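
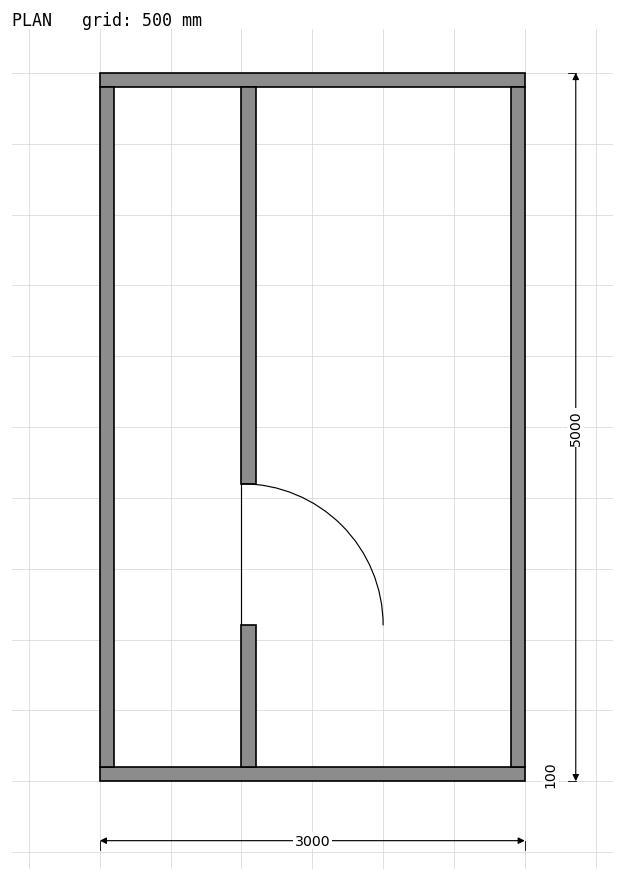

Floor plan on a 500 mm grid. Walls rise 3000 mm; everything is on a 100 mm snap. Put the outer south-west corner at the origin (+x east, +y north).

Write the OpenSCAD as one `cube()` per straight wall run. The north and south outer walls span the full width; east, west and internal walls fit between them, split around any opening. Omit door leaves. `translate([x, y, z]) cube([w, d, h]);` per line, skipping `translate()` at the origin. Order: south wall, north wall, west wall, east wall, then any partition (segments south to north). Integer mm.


cube([3000, 100, 3000]);
translate([0, 4900, 0]) cube([3000, 100, 3000]);
translate([0, 100, 0]) cube([100, 4800, 3000]);
translate([2900, 100, 0]) cube([100, 4800, 3000]);
translate([1000, 100, 0]) cube([100, 1000, 3000]);
translate([1000, 2100, 0]) cube([100, 2800, 3000]);


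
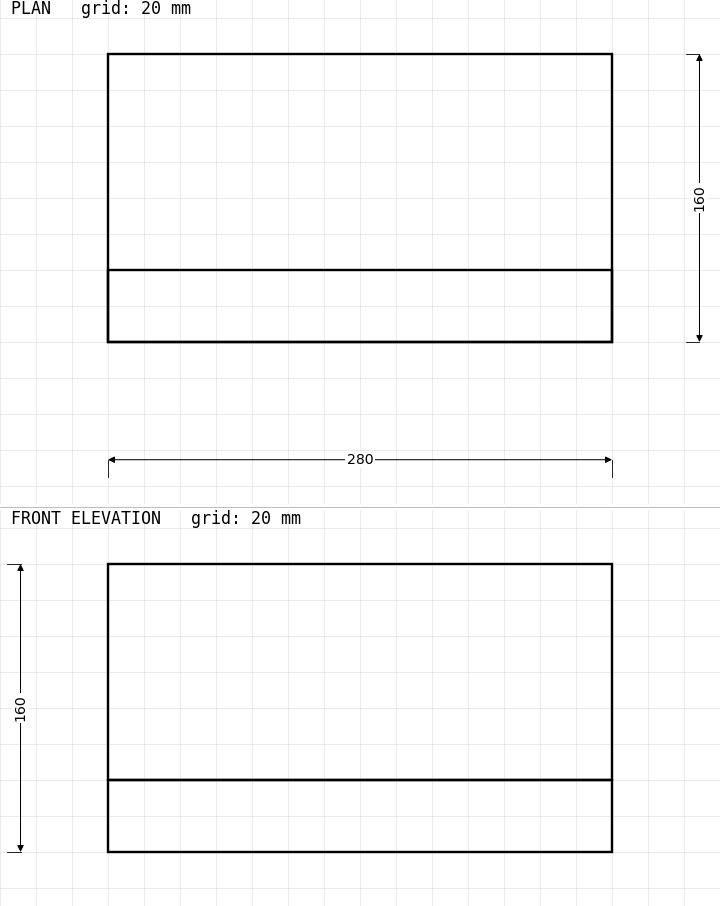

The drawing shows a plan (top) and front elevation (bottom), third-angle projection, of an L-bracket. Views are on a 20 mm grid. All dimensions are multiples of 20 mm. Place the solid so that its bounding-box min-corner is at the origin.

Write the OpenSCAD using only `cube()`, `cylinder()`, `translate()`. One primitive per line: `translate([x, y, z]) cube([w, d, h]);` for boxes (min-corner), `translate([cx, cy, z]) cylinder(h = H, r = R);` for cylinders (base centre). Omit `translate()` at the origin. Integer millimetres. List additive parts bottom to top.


cube([280, 160, 40]);
translate([0, 0, 40]) cube([280, 40, 120]);


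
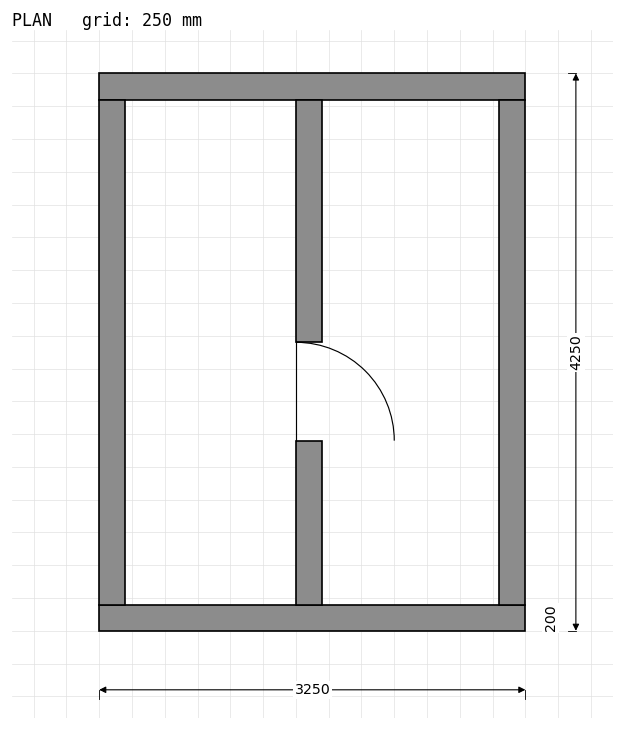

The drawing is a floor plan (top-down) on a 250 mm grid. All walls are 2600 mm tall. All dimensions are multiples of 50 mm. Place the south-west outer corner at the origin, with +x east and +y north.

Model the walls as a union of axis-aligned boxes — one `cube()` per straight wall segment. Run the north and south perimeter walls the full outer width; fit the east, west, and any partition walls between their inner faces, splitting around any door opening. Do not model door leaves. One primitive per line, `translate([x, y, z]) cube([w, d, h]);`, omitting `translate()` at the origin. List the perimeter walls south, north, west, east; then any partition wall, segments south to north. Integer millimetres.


cube([3250, 200, 2600]);
translate([0, 4050, 0]) cube([3250, 200, 2600]);
translate([0, 200, 0]) cube([200, 3850, 2600]);
translate([3050, 200, 0]) cube([200, 3850, 2600]);
translate([1500, 200, 0]) cube([200, 1250, 2600]);
translate([1500, 2200, 0]) cube([200, 1850, 2600]);


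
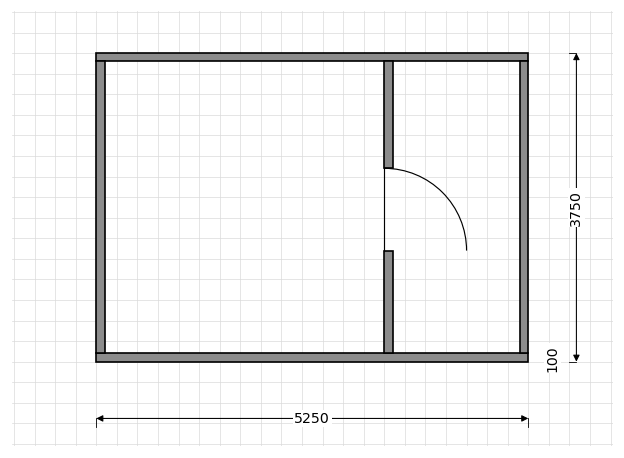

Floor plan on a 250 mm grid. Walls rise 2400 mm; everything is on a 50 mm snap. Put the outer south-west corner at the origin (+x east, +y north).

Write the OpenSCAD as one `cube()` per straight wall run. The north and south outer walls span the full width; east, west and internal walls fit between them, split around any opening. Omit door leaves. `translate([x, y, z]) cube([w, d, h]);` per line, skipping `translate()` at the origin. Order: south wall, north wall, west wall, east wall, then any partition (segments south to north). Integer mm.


cube([5250, 100, 2400]);
translate([0, 3650, 0]) cube([5250, 100, 2400]);
translate([0, 100, 0]) cube([100, 3550, 2400]);
translate([5150, 100, 0]) cube([100, 3550, 2400]);
translate([3500, 100, 0]) cube([100, 1250, 2400]);
translate([3500, 2350, 0]) cube([100, 1300, 2400]);


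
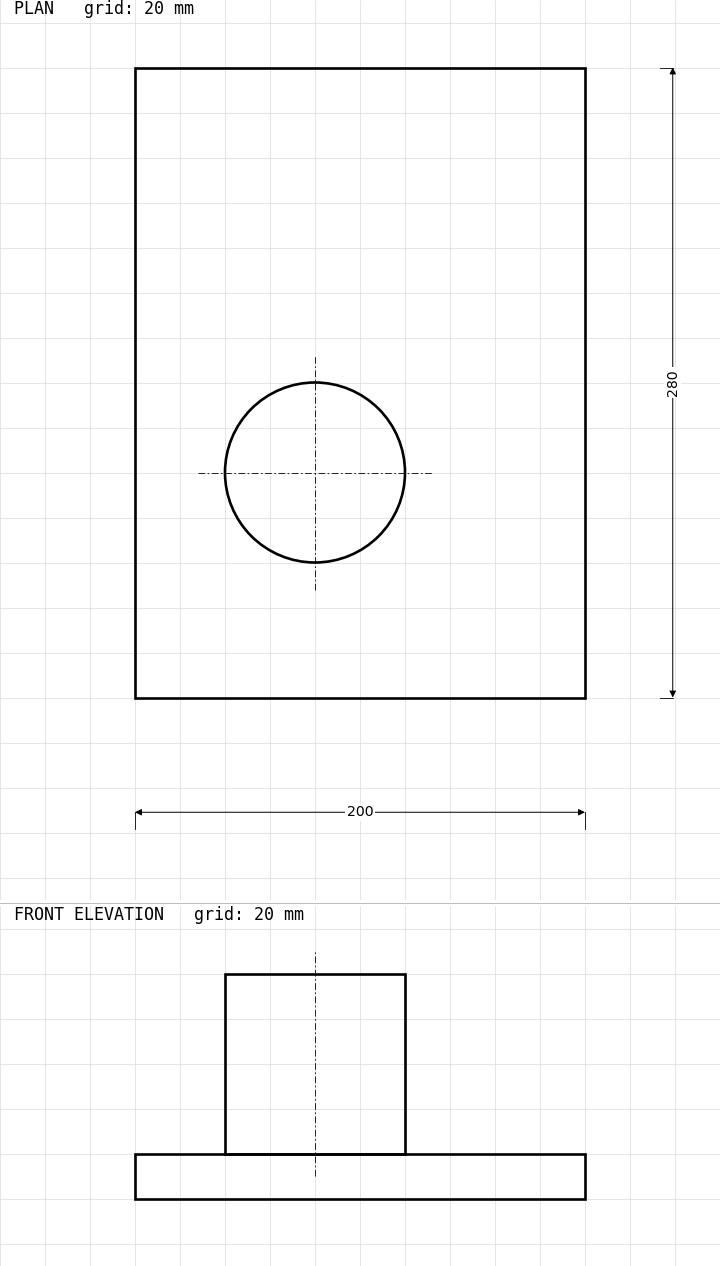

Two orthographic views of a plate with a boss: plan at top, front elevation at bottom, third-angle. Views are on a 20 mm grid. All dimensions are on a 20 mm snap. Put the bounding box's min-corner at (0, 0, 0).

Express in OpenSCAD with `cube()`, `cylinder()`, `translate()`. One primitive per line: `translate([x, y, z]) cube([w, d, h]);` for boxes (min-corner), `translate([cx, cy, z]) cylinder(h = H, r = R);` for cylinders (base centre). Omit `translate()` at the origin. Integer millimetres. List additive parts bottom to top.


cube([200, 280, 20]);
translate([80, 100, 20]) cylinder(h = 80, r = 40);


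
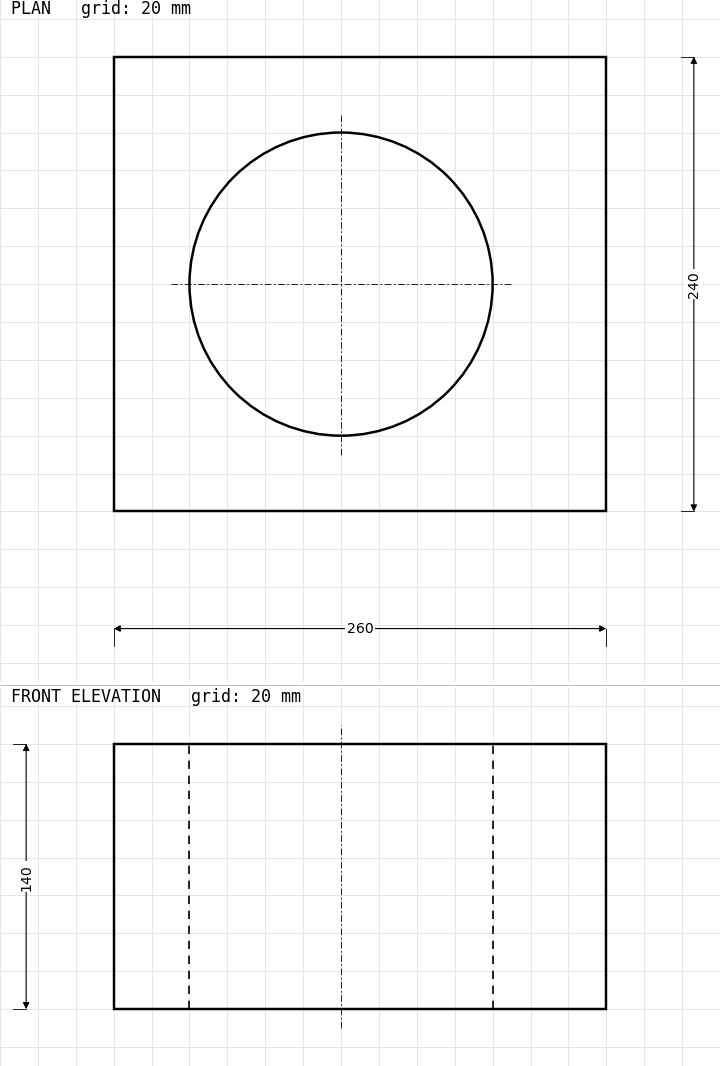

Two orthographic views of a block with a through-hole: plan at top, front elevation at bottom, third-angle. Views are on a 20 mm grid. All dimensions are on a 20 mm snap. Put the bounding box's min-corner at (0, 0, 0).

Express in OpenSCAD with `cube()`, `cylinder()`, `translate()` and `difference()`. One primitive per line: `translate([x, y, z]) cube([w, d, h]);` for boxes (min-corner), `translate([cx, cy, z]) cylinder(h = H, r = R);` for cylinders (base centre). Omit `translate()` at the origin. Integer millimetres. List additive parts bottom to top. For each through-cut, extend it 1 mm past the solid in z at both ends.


difference() {
  cube([260, 240, 140]);
  translate([120, 120, -1]) cylinder(h = 142, r = 80);
}


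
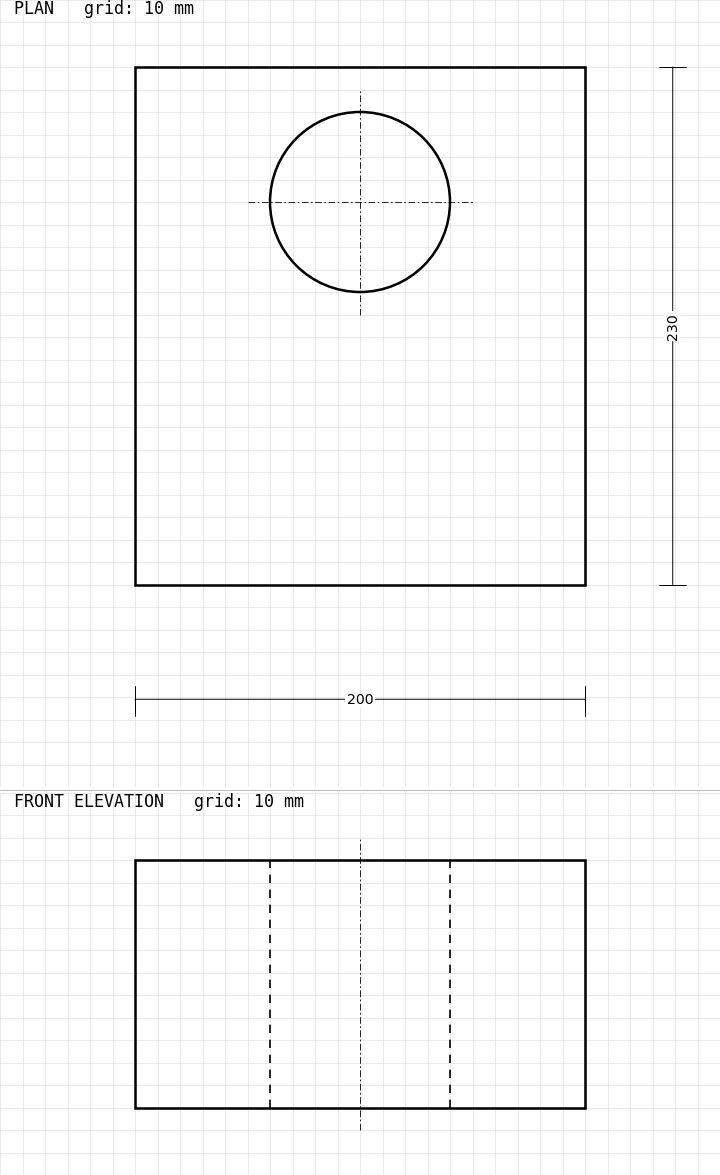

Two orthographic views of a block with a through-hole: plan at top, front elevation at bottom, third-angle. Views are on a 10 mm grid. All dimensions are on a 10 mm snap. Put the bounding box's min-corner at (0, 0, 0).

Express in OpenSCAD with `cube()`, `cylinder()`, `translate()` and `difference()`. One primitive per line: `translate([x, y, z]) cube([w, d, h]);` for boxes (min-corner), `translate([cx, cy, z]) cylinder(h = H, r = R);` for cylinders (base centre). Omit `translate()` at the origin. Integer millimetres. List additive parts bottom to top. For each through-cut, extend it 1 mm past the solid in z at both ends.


difference() {
  cube([200, 230, 110]);
  translate([100, 170, -1]) cylinder(h = 112, r = 40);
}


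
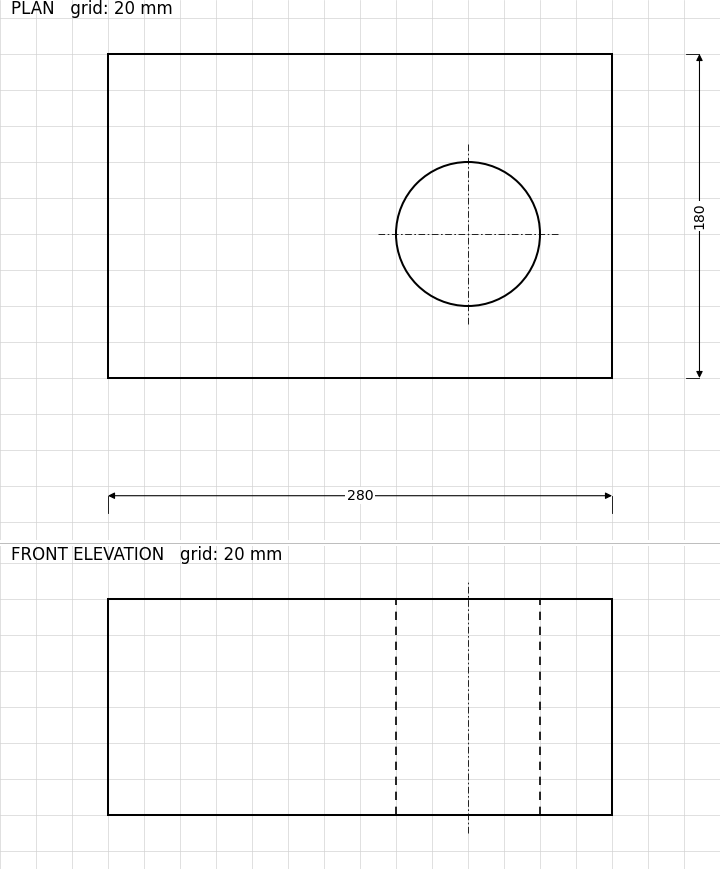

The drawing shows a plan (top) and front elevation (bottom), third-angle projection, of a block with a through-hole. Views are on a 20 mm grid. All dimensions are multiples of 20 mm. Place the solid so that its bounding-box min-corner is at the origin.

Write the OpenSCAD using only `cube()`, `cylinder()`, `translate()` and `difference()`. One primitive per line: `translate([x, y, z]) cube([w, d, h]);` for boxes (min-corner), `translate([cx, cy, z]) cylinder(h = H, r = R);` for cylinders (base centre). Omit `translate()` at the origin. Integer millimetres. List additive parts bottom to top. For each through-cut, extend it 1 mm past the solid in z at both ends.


difference() {
  cube([280, 180, 120]);
  translate([200, 80, -1]) cylinder(h = 122, r = 40);
}


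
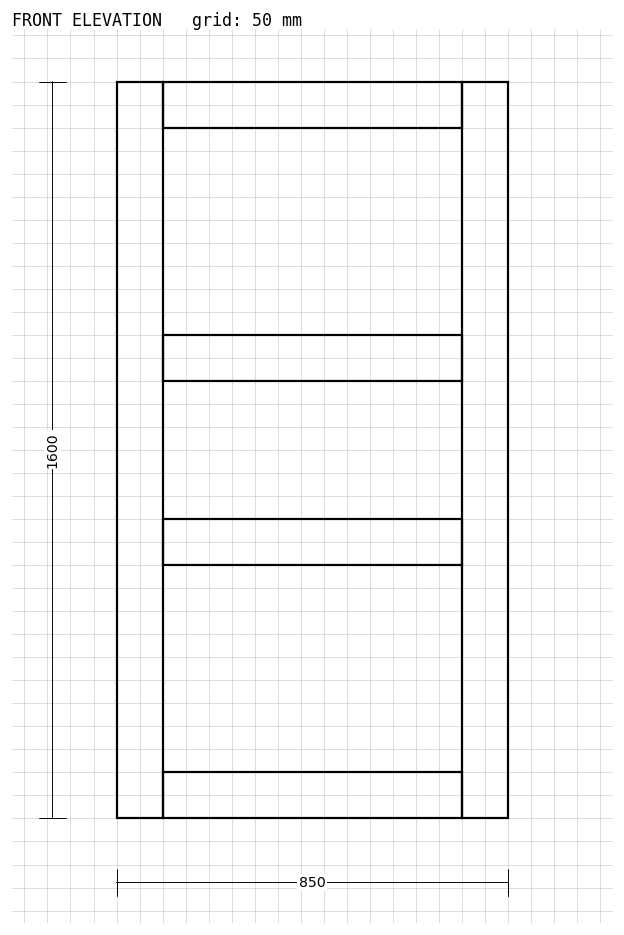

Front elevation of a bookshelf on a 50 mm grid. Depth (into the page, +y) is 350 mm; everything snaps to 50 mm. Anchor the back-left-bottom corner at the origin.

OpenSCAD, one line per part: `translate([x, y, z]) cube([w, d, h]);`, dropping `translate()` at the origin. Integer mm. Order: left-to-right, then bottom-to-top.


cube([100, 350, 1600]);
translate([100, 0, 0]) cube([650, 350, 100]);
translate([100, 0, 550]) cube([650, 350, 100]);
translate([100, 0, 950]) cube([650, 350, 100]);
translate([100, 0, 1500]) cube([650, 350, 100]);
translate([750, 0, 0]) cube([100, 350, 1600]);


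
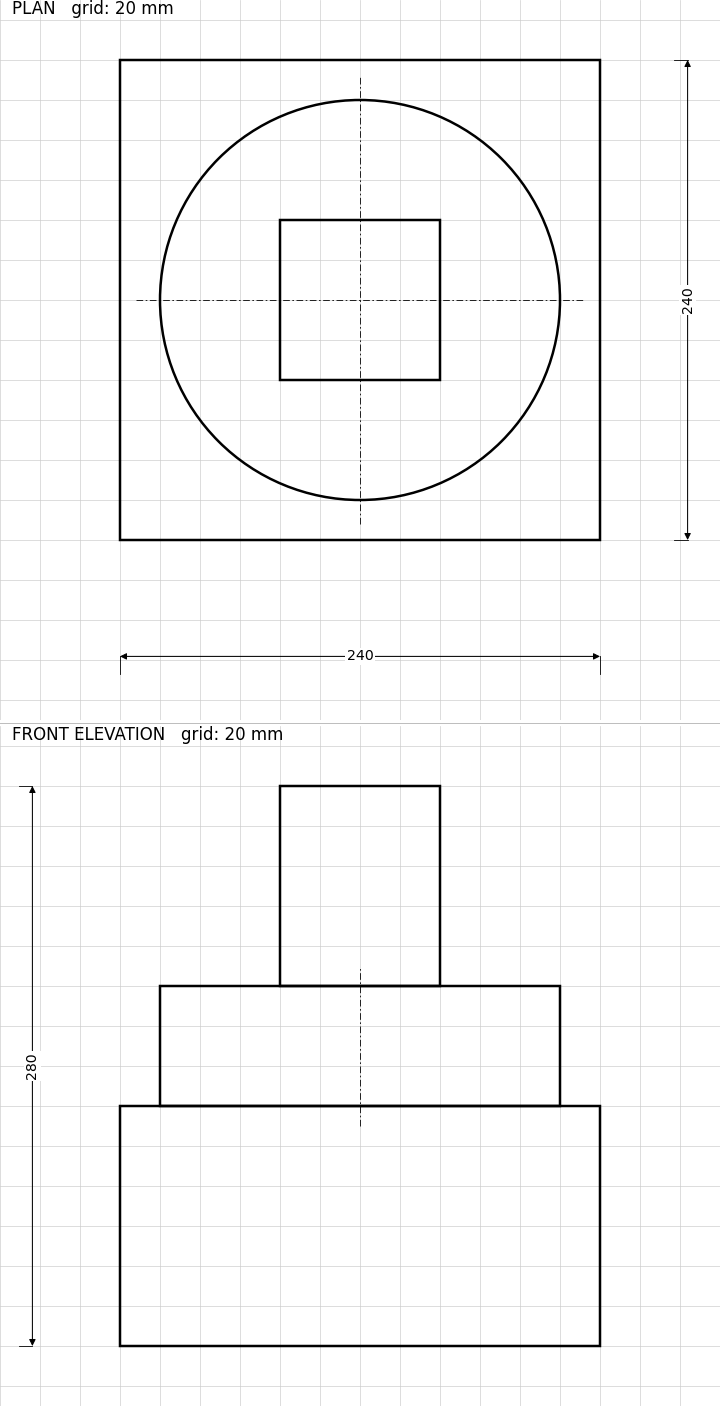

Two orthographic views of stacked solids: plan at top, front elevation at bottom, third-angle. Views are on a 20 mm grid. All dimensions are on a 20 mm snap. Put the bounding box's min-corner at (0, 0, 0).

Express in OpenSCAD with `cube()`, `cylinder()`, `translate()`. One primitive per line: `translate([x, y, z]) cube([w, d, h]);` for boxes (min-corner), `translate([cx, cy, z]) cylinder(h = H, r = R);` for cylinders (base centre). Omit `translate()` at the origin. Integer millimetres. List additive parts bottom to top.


cube([240, 240, 120]);
translate([120, 120, 120]) cylinder(h = 60, r = 100);
translate([80, 80, 180]) cube([80, 80, 100]);


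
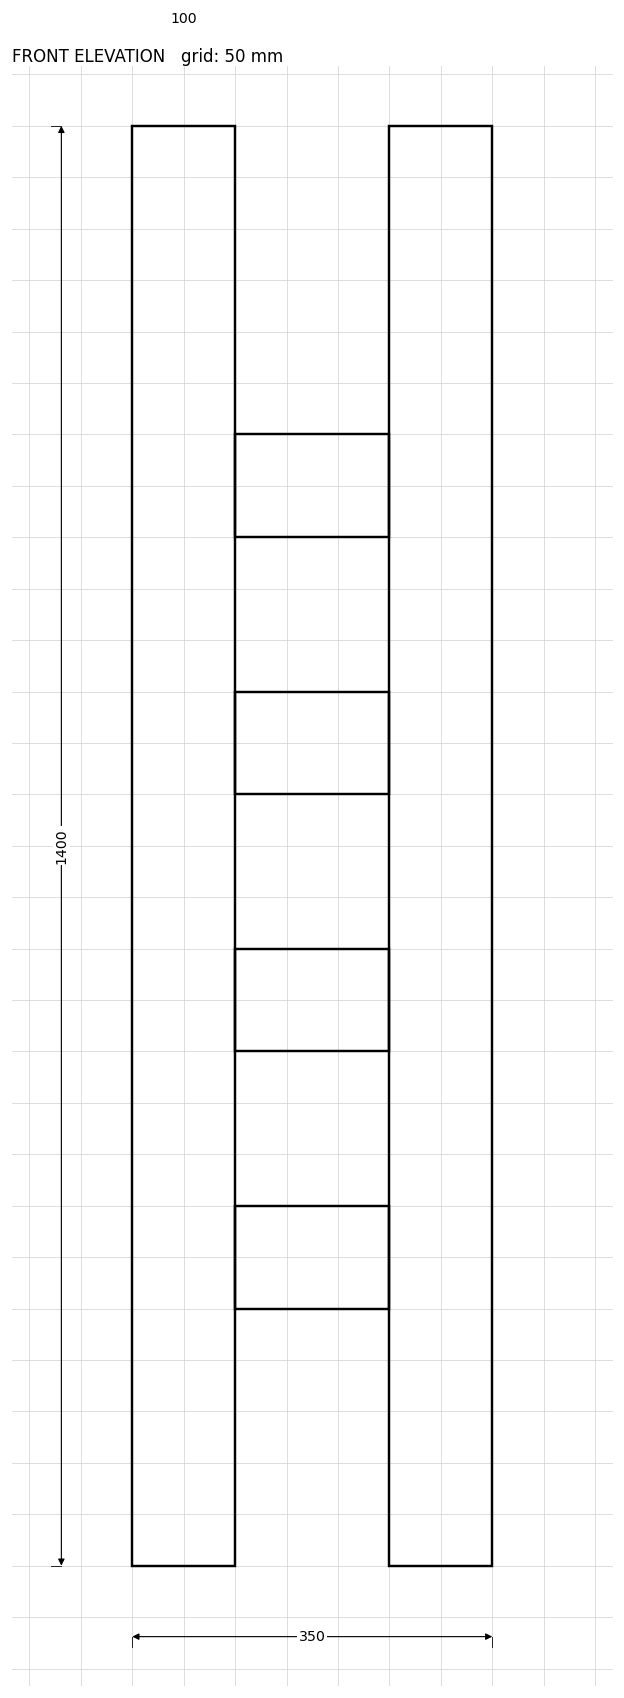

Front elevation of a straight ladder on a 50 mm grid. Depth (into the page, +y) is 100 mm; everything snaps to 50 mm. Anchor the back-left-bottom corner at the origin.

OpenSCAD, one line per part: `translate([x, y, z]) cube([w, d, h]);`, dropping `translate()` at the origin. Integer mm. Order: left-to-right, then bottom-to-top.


cube([100, 100, 1400]);
translate([100, 0, 250]) cube([150, 100, 100]);
translate([100, 0, 500]) cube([150, 100, 100]);
translate([100, 0, 750]) cube([150, 100, 100]);
translate([100, 0, 1000]) cube([150, 100, 100]);
translate([250, 0, 0]) cube([100, 100, 1400]);


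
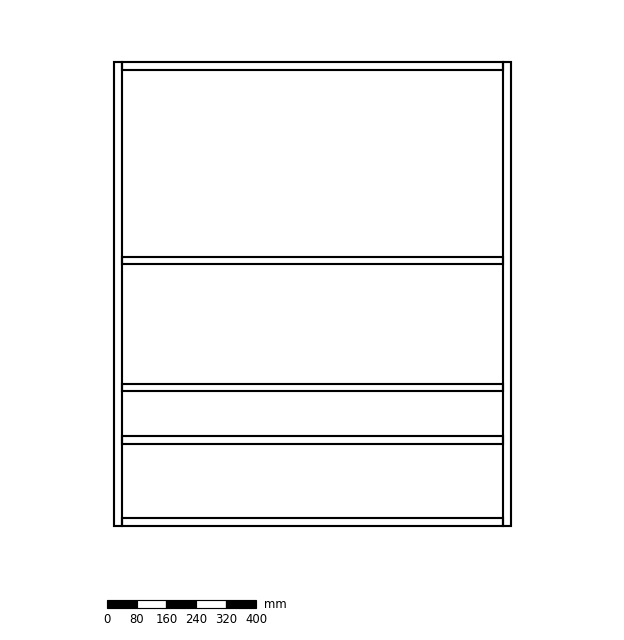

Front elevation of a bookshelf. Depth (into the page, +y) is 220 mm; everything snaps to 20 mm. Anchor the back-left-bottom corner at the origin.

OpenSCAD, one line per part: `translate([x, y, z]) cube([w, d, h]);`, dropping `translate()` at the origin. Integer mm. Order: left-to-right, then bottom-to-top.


cube([20, 220, 1240]);
translate([20, 0, 0]) cube([1020, 220, 20]);
translate([20, 0, 220]) cube([1020, 220, 20]);
translate([20, 0, 360]) cube([1020, 220, 20]);
translate([20, 0, 700]) cube([1020, 220, 20]);
translate([20, 0, 1220]) cube([1020, 220, 20]);
translate([1040, 0, 0]) cube([20, 220, 1240]);


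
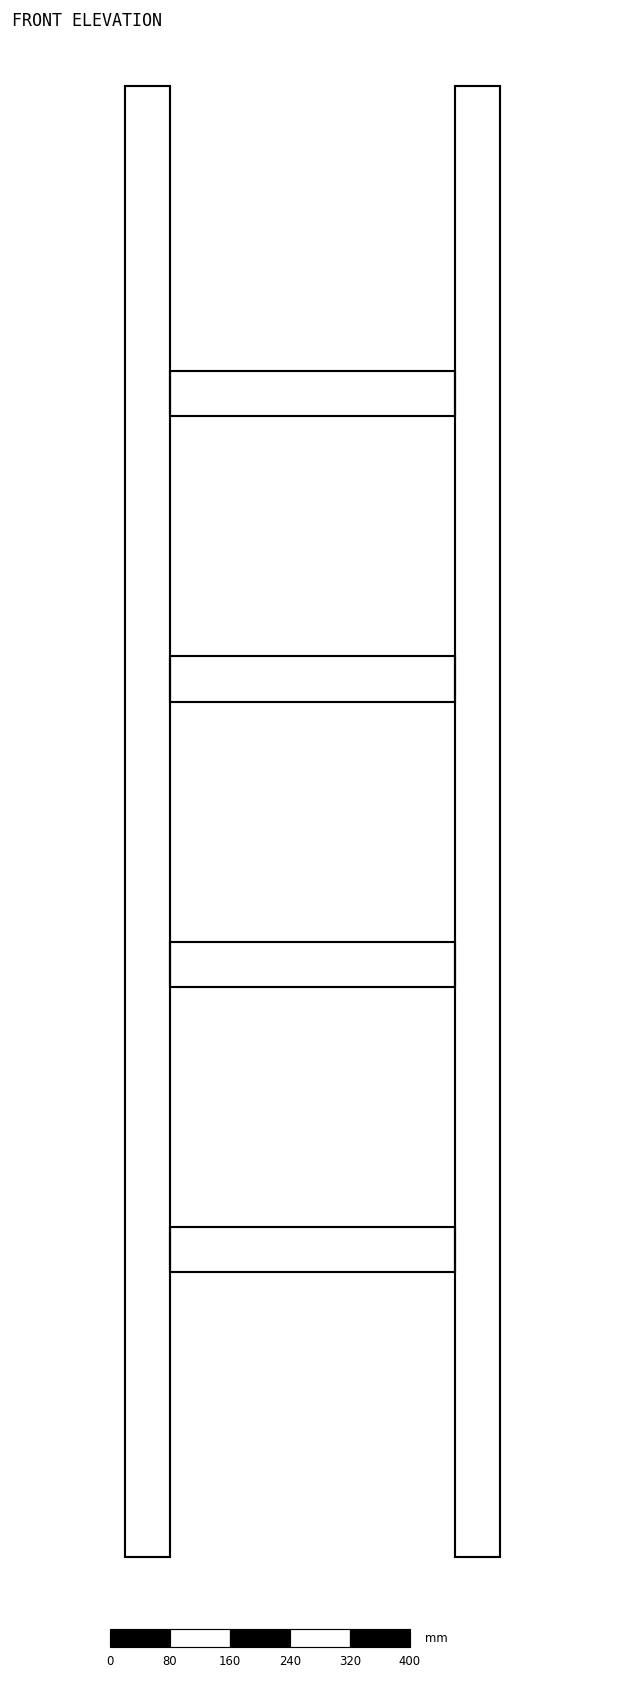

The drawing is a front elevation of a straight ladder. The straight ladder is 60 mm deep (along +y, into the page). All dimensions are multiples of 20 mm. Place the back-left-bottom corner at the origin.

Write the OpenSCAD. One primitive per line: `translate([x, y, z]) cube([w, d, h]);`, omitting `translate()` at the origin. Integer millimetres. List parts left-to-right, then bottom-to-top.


cube([60, 60, 1960]);
translate([60, 0, 380]) cube([380, 60, 60]);
translate([60, 0, 760]) cube([380, 60, 60]);
translate([60, 0, 1140]) cube([380, 60, 60]);
translate([60, 0, 1520]) cube([380, 60, 60]);
translate([440, 0, 0]) cube([60, 60, 1960]);


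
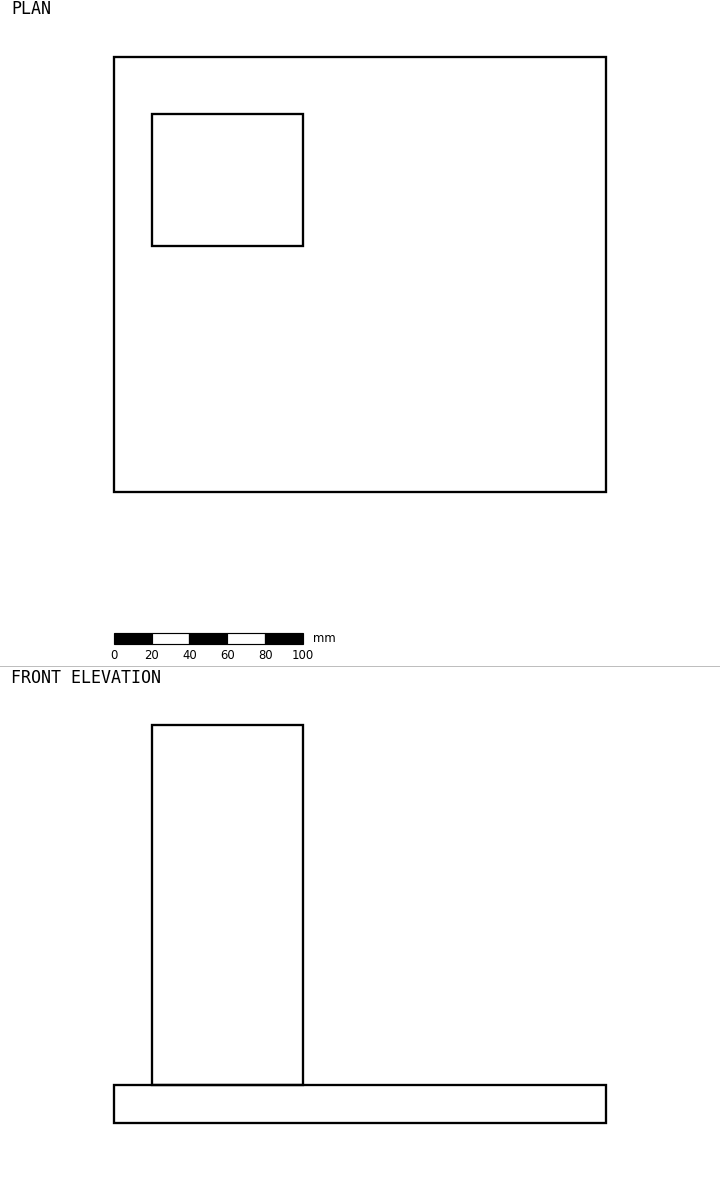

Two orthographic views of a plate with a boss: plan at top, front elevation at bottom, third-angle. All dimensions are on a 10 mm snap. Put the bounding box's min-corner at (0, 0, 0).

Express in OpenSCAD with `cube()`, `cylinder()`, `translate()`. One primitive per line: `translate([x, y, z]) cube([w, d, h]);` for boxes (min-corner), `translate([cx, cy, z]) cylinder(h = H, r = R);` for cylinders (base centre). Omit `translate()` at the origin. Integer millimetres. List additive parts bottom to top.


cube([260, 230, 20]);
translate([20, 130, 20]) cube([80, 70, 190]);


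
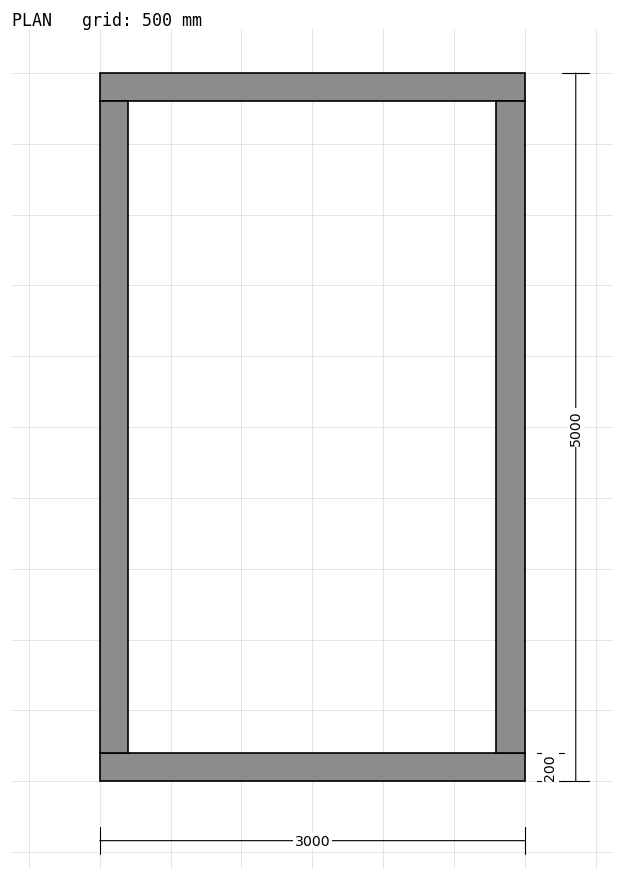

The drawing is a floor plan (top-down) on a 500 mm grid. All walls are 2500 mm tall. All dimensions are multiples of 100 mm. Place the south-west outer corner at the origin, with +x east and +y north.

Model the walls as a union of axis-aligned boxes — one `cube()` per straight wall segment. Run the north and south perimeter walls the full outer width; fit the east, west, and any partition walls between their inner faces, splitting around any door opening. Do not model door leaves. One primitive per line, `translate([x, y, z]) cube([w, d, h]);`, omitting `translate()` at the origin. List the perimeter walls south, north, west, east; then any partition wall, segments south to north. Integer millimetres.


cube([3000, 200, 2500]);
translate([0, 4800, 0]) cube([3000, 200, 2500]);
translate([0, 200, 0]) cube([200, 4600, 2500]);
translate([2800, 200, 0]) cube([200, 4600, 2500]);


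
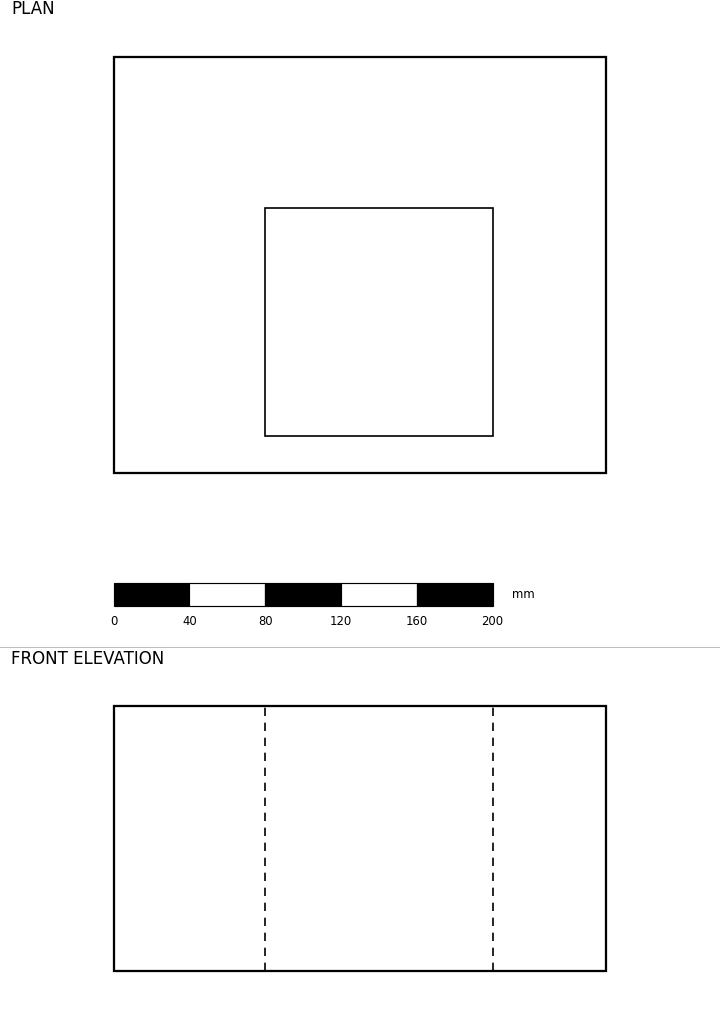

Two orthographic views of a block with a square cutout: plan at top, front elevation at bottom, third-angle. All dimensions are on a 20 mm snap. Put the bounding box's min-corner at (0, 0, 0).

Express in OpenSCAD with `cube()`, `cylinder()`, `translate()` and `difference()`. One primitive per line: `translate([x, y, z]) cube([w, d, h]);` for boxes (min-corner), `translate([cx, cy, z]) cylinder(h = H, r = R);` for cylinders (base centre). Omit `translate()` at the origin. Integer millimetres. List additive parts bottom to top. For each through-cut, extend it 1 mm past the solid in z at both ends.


difference() {
  cube([260, 220, 140]);
  translate([80, 20, -1]) cube([120, 120, 142]);
}


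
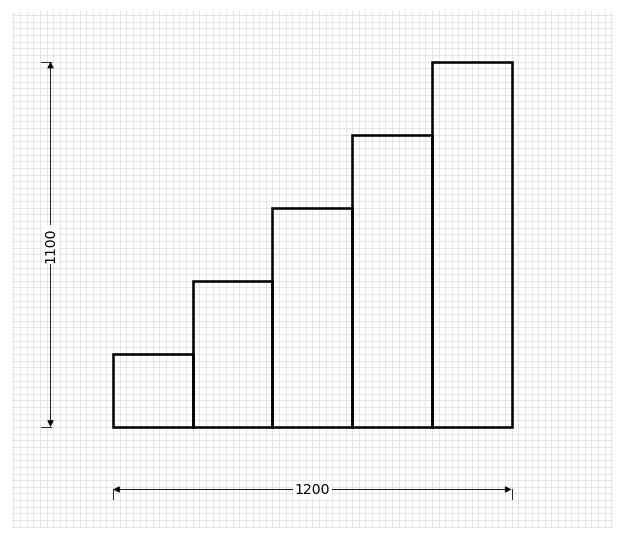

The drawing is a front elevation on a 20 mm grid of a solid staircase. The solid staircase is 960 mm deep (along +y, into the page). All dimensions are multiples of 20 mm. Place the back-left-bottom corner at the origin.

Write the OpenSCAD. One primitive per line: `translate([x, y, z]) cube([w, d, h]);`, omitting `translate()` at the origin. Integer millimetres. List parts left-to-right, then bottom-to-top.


cube([240, 960, 220]);
translate([240, 0, 0]) cube([240, 960, 440]);
translate([480, 0, 0]) cube([240, 960, 660]);
translate([720, 0, 0]) cube([240, 960, 880]);
translate([960, 0, 0]) cube([240, 960, 1100]);


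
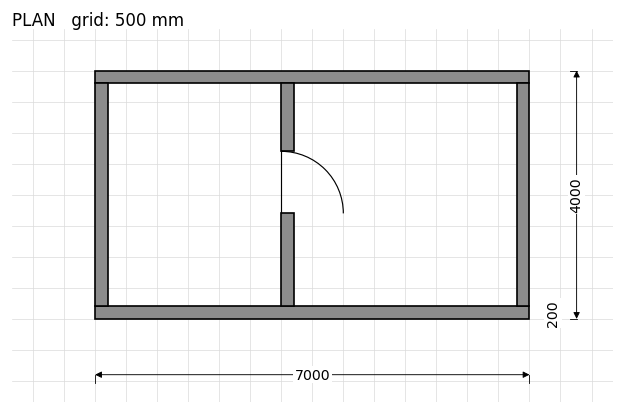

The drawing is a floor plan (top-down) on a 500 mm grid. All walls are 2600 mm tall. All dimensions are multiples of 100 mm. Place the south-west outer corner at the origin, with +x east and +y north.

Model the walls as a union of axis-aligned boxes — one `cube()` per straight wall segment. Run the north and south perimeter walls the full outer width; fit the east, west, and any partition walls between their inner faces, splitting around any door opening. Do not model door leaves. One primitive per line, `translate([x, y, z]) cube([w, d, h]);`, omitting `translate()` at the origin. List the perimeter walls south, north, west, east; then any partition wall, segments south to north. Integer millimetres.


cube([7000, 200, 2600]);
translate([0, 3800, 0]) cube([7000, 200, 2600]);
translate([0, 200, 0]) cube([200, 3600, 2600]);
translate([6800, 200, 0]) cube([200, 3600, 2600]);
translate([3000, 200, 0]) cube([200, 1500, 2600]);
translate([3000, 2700, 0]) cube([200, 1100, 2600]);


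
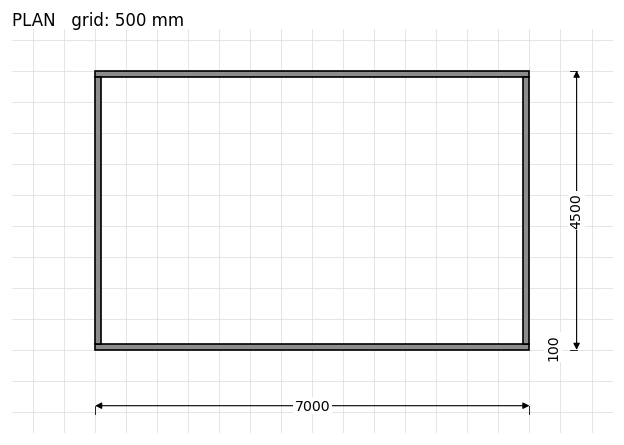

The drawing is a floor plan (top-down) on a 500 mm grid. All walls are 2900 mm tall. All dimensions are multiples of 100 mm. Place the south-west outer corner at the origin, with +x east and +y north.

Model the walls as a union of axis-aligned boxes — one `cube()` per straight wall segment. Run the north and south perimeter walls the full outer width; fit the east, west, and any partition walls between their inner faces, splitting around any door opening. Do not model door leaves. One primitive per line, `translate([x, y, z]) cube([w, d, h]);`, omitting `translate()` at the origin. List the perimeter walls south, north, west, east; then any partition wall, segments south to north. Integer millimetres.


cube([7000, 100, 2900]);
translate([0, 4400, 0]) cube([7000, 100, 2900]);
translate([0, 100, 0]) cube([100, 4300, 2900]);
translate([6900, 100, 0]) cube([100, 4300, 2900]);


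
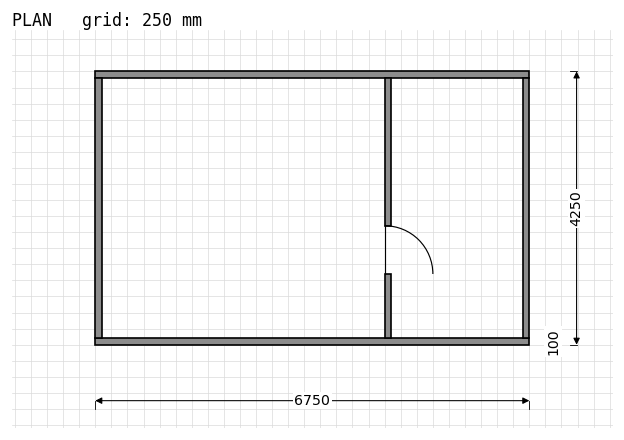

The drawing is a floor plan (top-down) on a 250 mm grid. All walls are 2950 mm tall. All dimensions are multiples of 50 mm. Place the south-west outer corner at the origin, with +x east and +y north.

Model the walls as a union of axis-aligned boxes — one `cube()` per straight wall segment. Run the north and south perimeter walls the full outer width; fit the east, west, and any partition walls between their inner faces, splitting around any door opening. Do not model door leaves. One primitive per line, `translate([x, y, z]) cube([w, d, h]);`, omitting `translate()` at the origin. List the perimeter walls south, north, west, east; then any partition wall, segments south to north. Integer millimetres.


cube([6750, 100, 2950]);
translate([0, 4150, 0]) cube([6750, 100, 2950]);
translate([0, 100, 0]) cube([100, 4050, 2950]);
translate([6650, 100, 0]) cube([100, 4050, 2950]);
translate([4500, 100, 0]) cube([100, 1000, 2950]);
translate([4500, 1850, 0]) cube([100, 2300, 2950]);


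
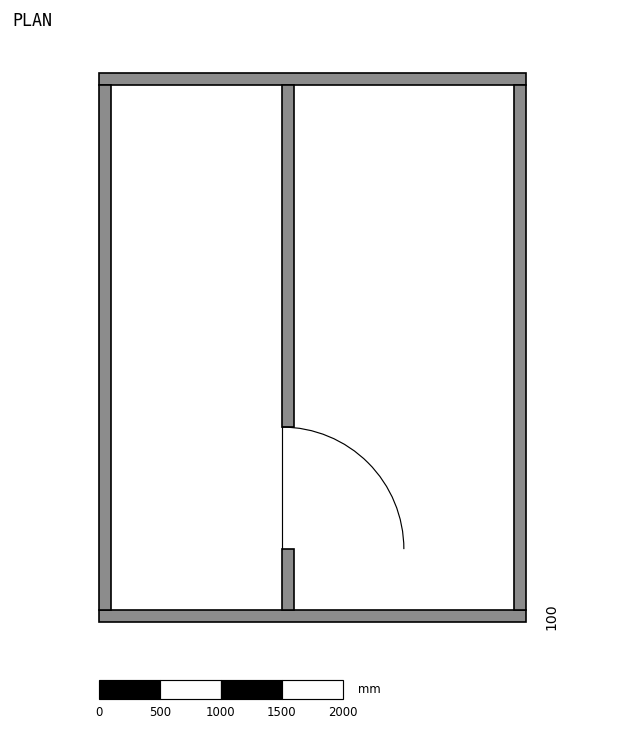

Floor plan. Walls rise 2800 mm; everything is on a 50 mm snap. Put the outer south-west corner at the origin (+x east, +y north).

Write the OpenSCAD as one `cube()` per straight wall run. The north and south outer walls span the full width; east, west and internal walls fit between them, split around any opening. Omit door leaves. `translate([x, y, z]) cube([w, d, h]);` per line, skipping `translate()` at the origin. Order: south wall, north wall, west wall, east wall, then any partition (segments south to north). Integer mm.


cube([3500, 100, 2800]);
translate([0, 4400, 0]) cube([3500, 100, 2800]);
translate([0, 100, 0]) cube([100, 4300, 2800]);
translate([3400, 100, 0]) cube([100, 4300, 2800]);
translate([1500, 100, 0]) cube([100, 500, 2800]);
translate([1500, 1600, 0]) cube([100, 2800, 2800]);


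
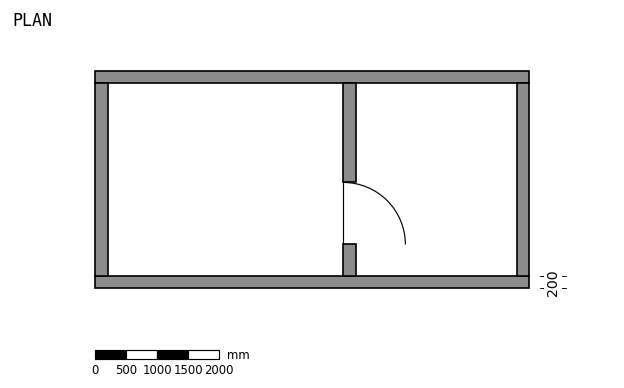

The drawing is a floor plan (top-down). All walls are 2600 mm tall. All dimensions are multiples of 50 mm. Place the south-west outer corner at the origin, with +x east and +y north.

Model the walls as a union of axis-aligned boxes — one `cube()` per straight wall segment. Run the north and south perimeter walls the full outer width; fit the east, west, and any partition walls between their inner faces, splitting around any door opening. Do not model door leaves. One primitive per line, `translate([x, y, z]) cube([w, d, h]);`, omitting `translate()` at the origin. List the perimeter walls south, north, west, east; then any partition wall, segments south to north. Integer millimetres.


cube([7000, 200, 2600]);
translate([0, 3300, 0]) cube([7000, 200, 2600]);
translate([0, 200, 0]) cube([200, 3100, 2600]);
translate([6800, 200, 0]) cube([200, 3100, 2600]);
translate([4000, 200, 0]) cube([200, 500, 2600]);
translate([4000, 1700, 0]) cube([200, 1600, 2600]);


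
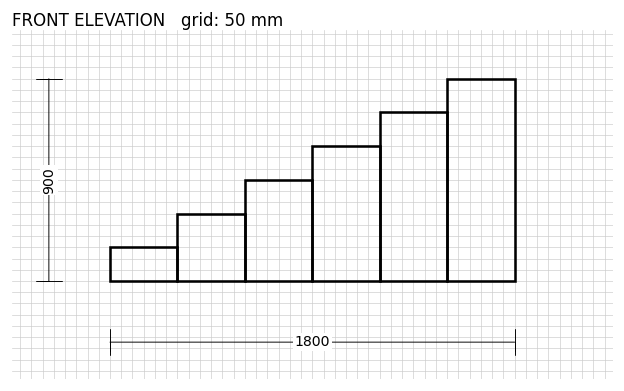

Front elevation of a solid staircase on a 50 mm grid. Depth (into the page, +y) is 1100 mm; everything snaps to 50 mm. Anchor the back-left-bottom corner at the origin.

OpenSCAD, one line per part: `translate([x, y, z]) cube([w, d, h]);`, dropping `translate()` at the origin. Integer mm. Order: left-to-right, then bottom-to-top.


cube([300, 1100, 150]);
translate([300, 0, 0]) cube([300, 1100, 300]);
translate([600, 0, 0]) cube([300, 1100, 450]);
translate([900, 0, 0]) cube([300, 1100, 600]);
translate([1200, 0, 0]) cube([300, 1100, 750]);
translate([1500, 0, 0]) cube([300, 1100, 900]);


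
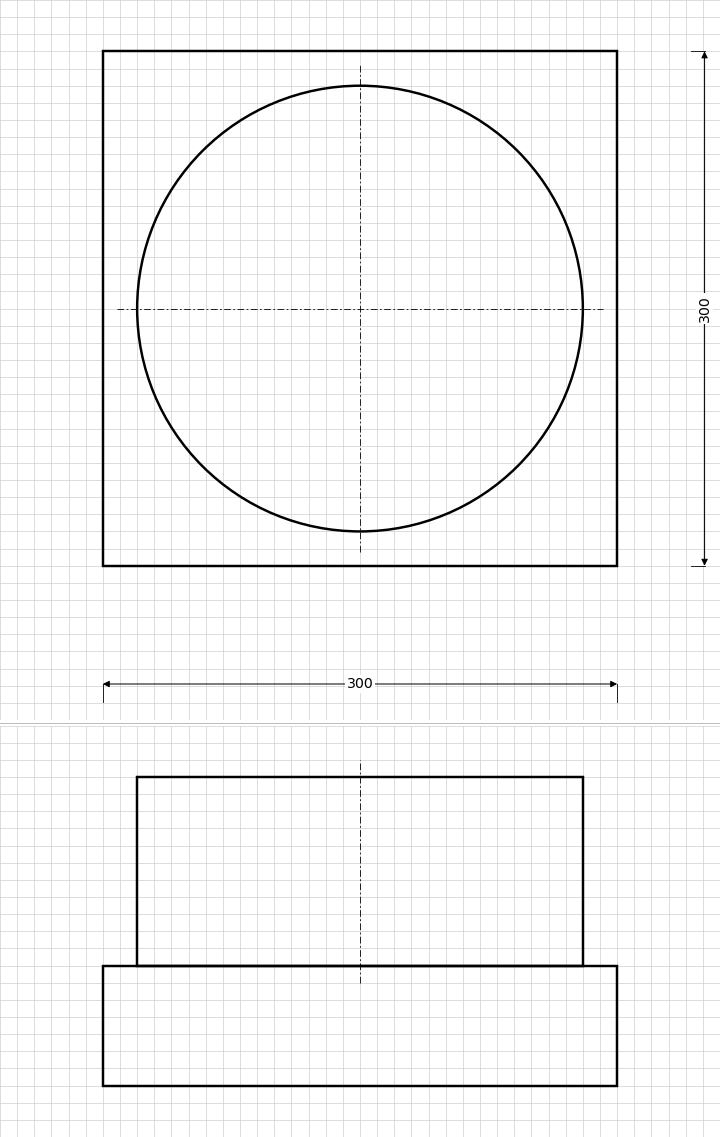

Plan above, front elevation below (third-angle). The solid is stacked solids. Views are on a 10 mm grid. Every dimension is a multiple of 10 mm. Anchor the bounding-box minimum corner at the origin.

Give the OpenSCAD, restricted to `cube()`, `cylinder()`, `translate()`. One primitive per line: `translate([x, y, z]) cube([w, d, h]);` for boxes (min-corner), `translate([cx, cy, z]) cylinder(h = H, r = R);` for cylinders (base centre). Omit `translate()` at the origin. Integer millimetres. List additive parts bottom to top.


cube([300, 300, 70]);
translate([150, 150, 70]) cylinder(h = 110, r = 130);


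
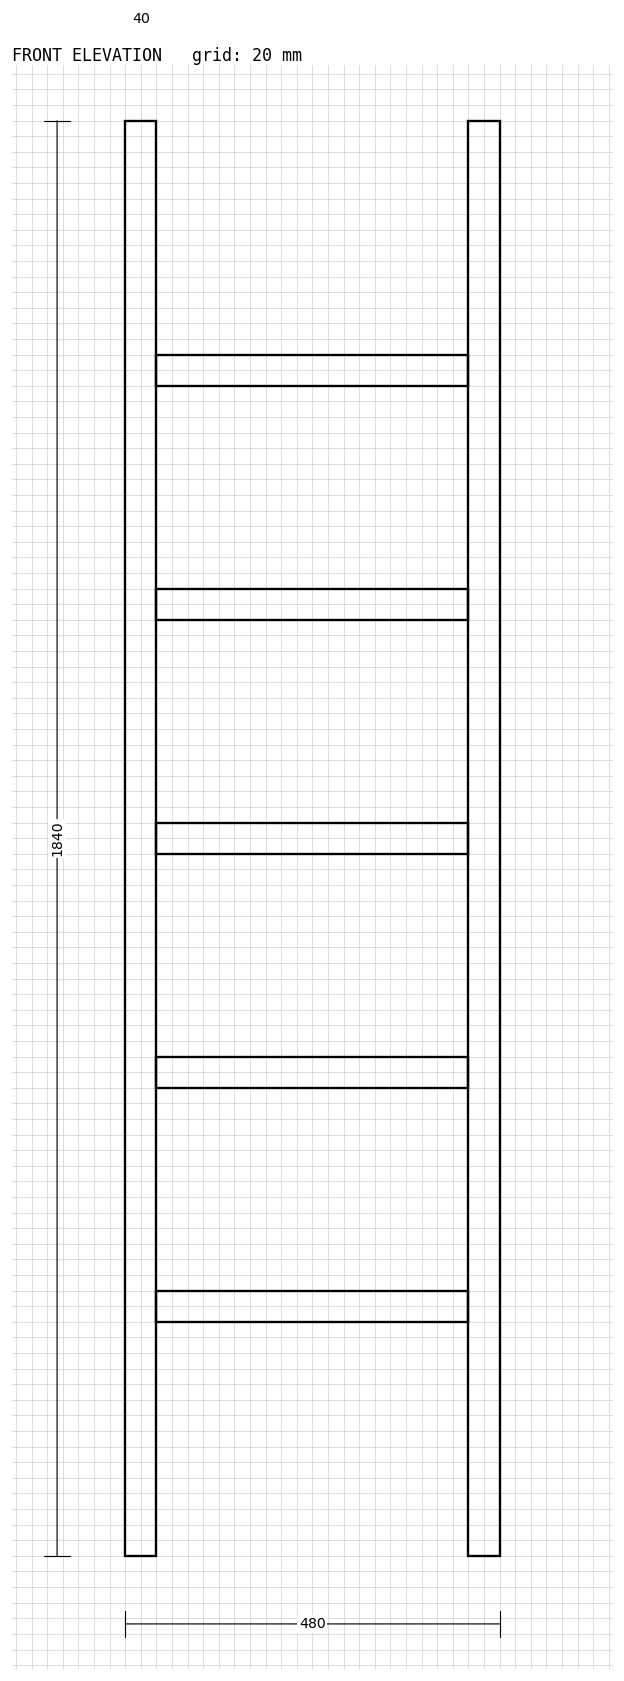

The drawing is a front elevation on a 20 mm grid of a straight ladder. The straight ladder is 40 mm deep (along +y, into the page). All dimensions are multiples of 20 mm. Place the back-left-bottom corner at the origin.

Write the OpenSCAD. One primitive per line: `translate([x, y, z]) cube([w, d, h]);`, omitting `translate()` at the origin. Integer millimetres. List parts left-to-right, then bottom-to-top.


cube([40, 40, 1840]);
translate([40, 0, 300]) cube([400, 40, 40]);
translate([40, 0, 600]) cube([400, 40, 40]);
translate([40, 0, 900]) cube([400, 40, 40]);
translate([40, 0, 1200]) cube([400, 40, 40]);
translate([40, 0, 1500]) cube([400, 40, 40]);
translate([440, 0, 0]) cube([40, 40, 1840]);


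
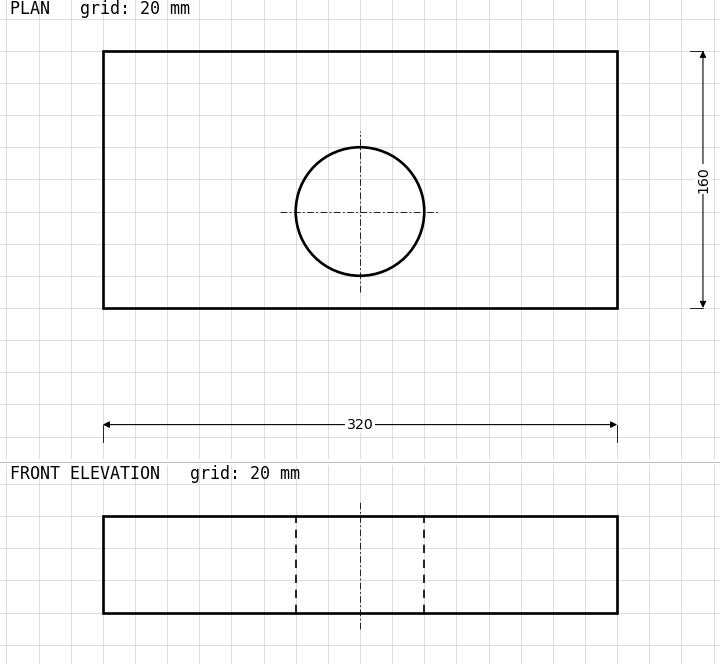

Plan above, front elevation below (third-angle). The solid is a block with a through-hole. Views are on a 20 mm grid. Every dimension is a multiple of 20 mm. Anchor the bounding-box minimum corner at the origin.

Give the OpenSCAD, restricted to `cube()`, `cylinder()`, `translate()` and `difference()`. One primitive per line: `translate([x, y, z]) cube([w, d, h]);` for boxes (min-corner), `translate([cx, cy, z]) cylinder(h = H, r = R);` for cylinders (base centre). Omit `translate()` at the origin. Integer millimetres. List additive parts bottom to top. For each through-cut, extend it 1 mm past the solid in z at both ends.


difference() {
  cube([320, 160, 60]);
  translate([160, 60, -1]) cylinder(h = 62, r = 40);
}


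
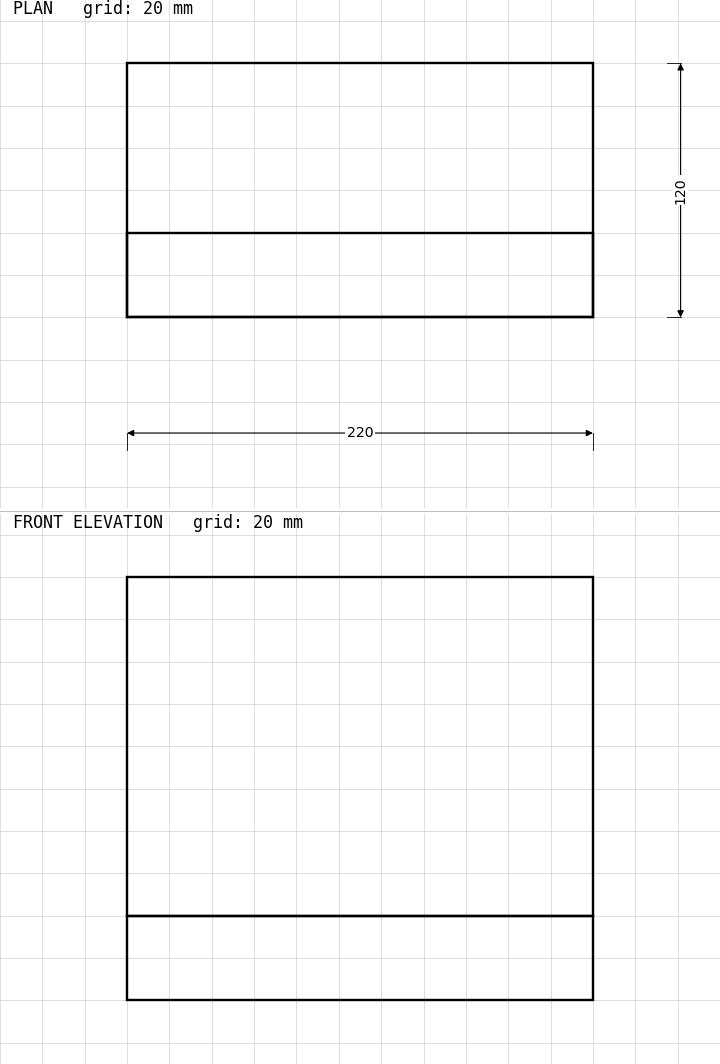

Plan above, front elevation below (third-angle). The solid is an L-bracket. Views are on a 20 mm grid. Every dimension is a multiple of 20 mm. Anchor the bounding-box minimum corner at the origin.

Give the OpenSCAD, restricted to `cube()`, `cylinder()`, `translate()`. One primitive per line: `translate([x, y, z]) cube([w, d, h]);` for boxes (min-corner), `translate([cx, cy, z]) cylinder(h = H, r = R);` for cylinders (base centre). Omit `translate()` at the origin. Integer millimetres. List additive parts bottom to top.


cube([220, 120, 40]);
translate([0, 0, 40]) cube([220, 40, 160]);


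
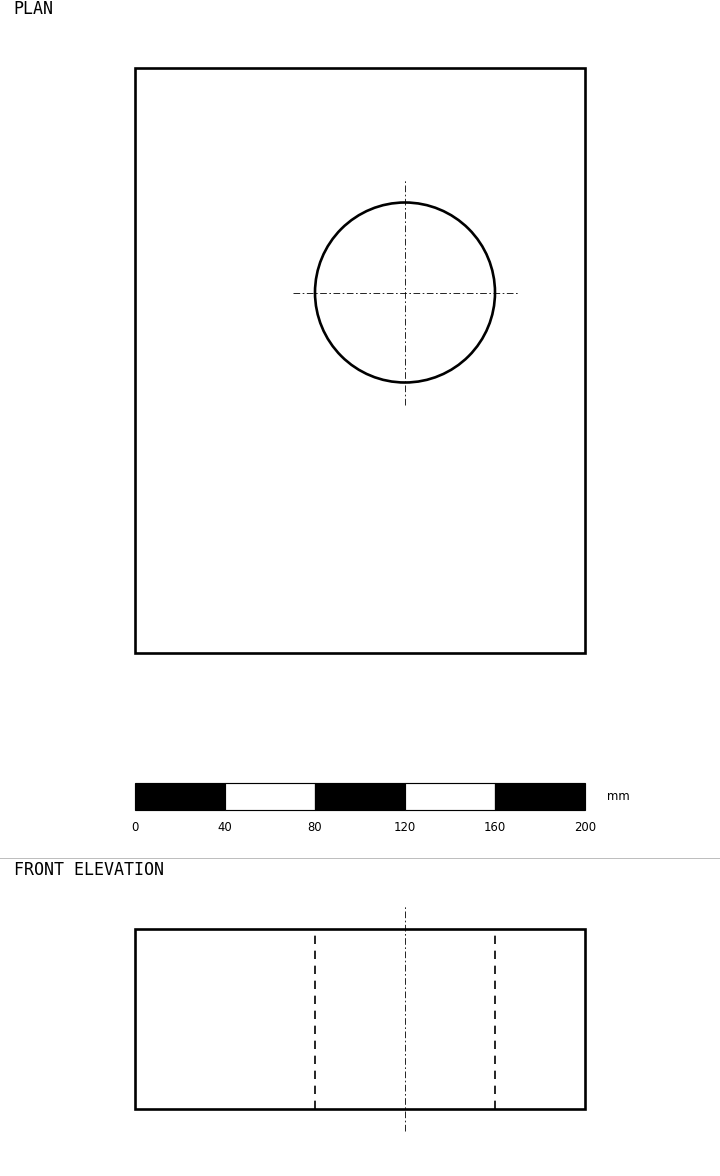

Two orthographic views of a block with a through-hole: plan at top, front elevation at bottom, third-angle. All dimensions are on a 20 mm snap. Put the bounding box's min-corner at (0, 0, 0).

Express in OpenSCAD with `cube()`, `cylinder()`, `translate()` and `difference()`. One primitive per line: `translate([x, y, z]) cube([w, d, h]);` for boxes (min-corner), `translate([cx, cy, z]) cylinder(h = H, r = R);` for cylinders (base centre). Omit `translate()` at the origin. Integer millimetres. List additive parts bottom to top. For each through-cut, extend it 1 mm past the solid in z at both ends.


difference() {
  cube([200, 260, 80]);
  translate([120, 160, -1]) cylinder(h = 82, r = 40);
}


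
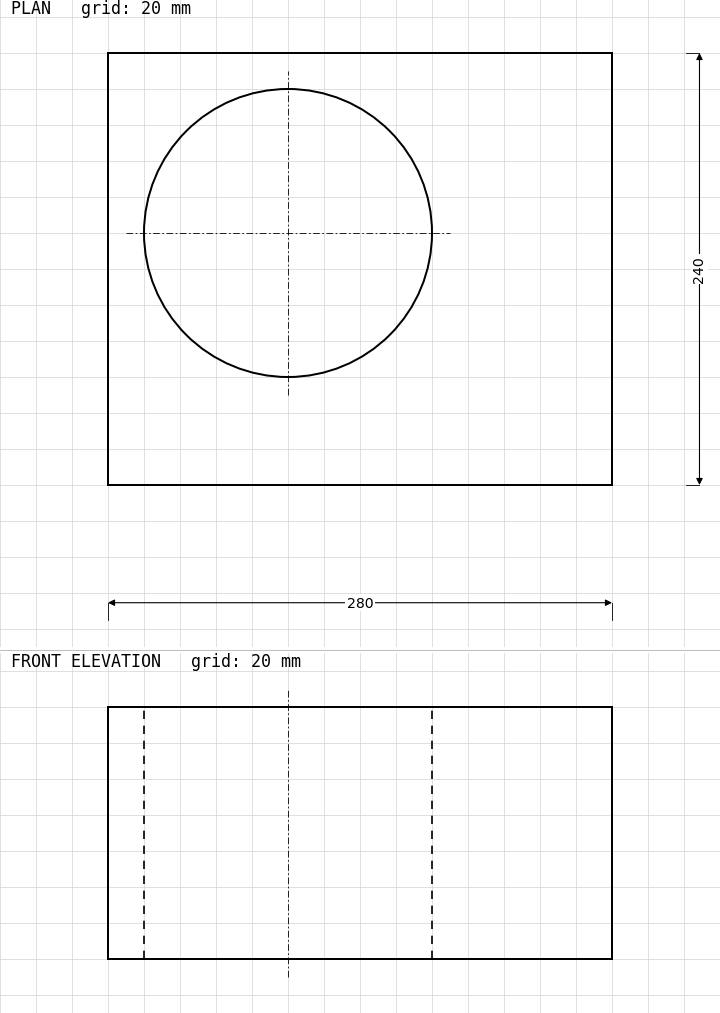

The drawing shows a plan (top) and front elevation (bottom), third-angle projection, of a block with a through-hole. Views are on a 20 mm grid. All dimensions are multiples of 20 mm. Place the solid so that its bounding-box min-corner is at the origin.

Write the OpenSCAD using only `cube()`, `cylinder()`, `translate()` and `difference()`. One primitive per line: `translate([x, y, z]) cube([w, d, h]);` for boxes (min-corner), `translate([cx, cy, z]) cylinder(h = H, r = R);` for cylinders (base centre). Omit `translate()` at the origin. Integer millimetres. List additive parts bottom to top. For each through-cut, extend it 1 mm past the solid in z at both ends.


difference() {
  cube([280, 240, 140]);
  translate([100, 140, -1]) cylinder(h = 142, r = 80);
}


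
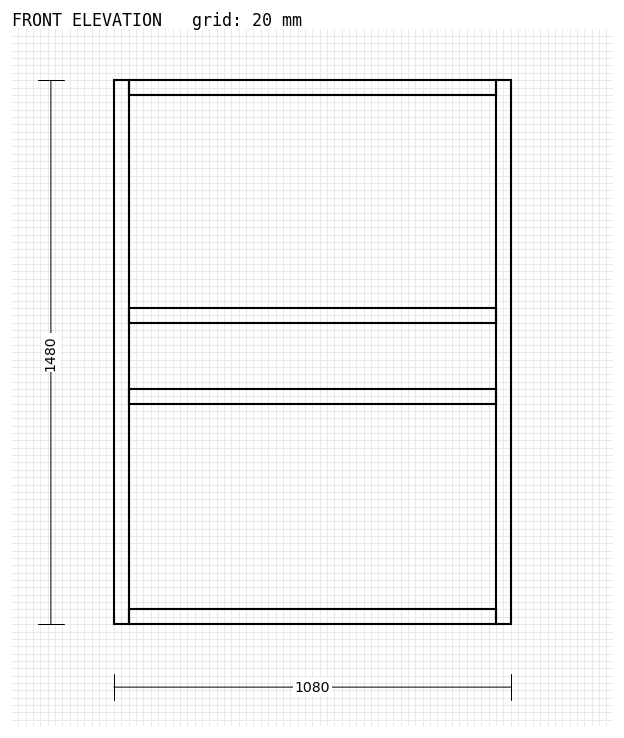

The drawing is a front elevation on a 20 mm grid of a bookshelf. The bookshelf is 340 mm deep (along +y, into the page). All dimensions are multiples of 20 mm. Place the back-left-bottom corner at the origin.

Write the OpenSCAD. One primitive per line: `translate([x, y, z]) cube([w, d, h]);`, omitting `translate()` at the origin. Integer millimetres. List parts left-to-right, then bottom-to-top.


cube([40, 340, 1480]);
translate([40, 0, 0]) cube([1000, 340, 40]);
translate([40, 0, 600]) cube([1000, 340, 40]);
translate([40, 0, 820]) cube([1000, 340, 40]);
translate([40, 0, 1440]) cube([1000, 340, 40]);
translate([1040, 0, 0]) cube([40, 340, 1480]);


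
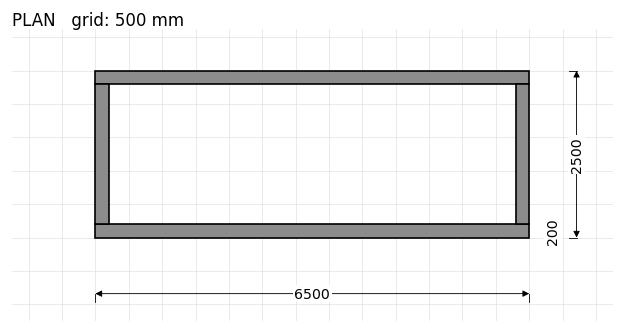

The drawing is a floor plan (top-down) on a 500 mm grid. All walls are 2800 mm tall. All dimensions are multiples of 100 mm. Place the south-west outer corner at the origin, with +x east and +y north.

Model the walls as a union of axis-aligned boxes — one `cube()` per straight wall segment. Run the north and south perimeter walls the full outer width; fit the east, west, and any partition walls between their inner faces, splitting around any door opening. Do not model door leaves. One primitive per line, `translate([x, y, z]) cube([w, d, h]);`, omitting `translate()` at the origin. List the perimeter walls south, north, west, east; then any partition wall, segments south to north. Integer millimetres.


cube([6500, 200, 2800]);
translate([0, 2300, 0]) cube([6500, 200, 2800]);
translate([0, 200, 0]) cube([200, 2100, 2800]);
translate([6300, 200, 0]) cube([200, 2100, 2800]);


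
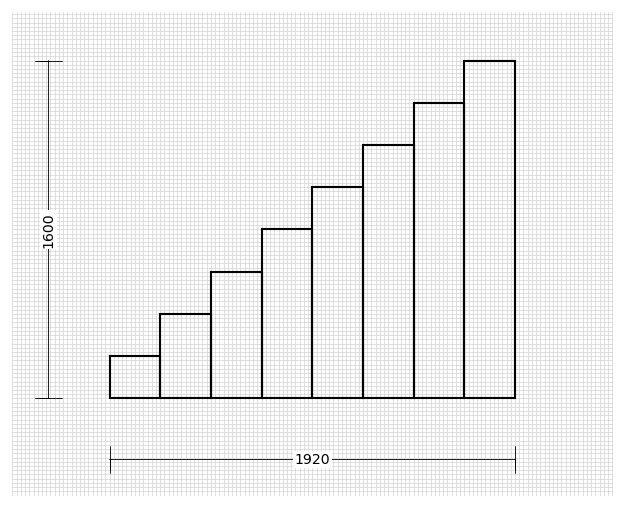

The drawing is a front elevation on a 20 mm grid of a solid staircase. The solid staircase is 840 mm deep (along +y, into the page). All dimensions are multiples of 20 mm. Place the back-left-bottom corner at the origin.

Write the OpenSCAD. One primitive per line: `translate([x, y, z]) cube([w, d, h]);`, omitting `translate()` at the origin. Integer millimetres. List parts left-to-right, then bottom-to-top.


cube([240, 840, 200]);
translate([240, 0, 0]) cube([240, 840, 400]);
translate([480, 0, 0]) cube([240, 840, 600]);
translate([720, 0, 0]) cube([240, 840, 800]);
translate([960, 0, 0]) cube([240, 840, 1000]);
translate([1200, 0, 0]) cube([240, 840, 1200]);
translate([1440, 0, 0]) cube([240, 840, 1400]);
translate([1680, 0, 0]) cube([240, 840, 1600]);


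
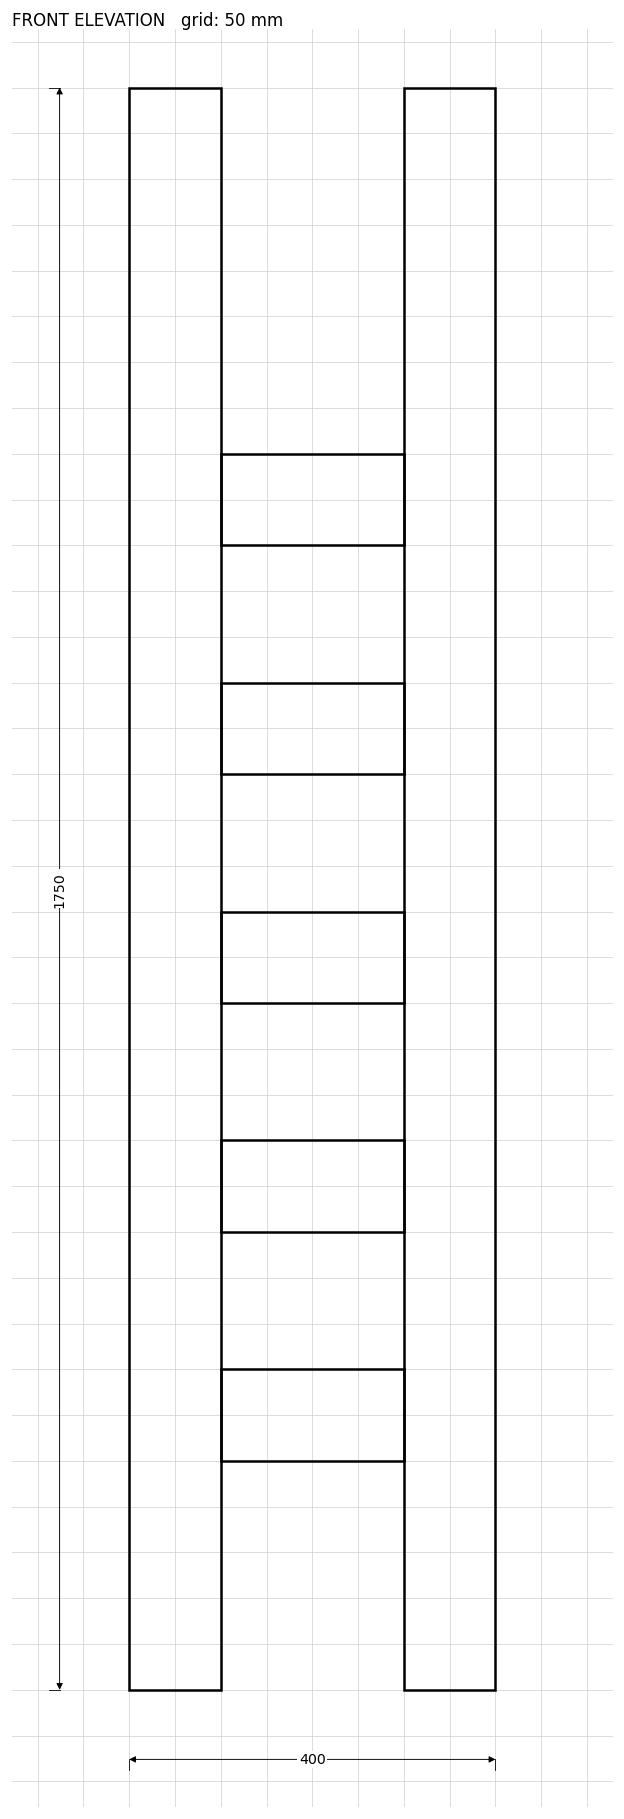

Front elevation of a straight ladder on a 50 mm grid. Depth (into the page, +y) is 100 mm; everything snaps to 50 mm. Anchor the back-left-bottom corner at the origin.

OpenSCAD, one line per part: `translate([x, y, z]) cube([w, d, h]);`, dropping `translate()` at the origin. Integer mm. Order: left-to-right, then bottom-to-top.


cube([100, 100, 1750]);
translate([100, 0, 250]) cube([200, 100, 100]);
translate([100, 0, 500]) cube([200, 100, 100]);
translate([100, 0, 750]) cube([200, 100, 100]);
translate([100, 0, 1000]) cube([200, 100, 100]);
translate([100, 0, 1250]) cube([200, 100, 100]);
translate([300, 0, 0]) cube([100, 100, 1750]);


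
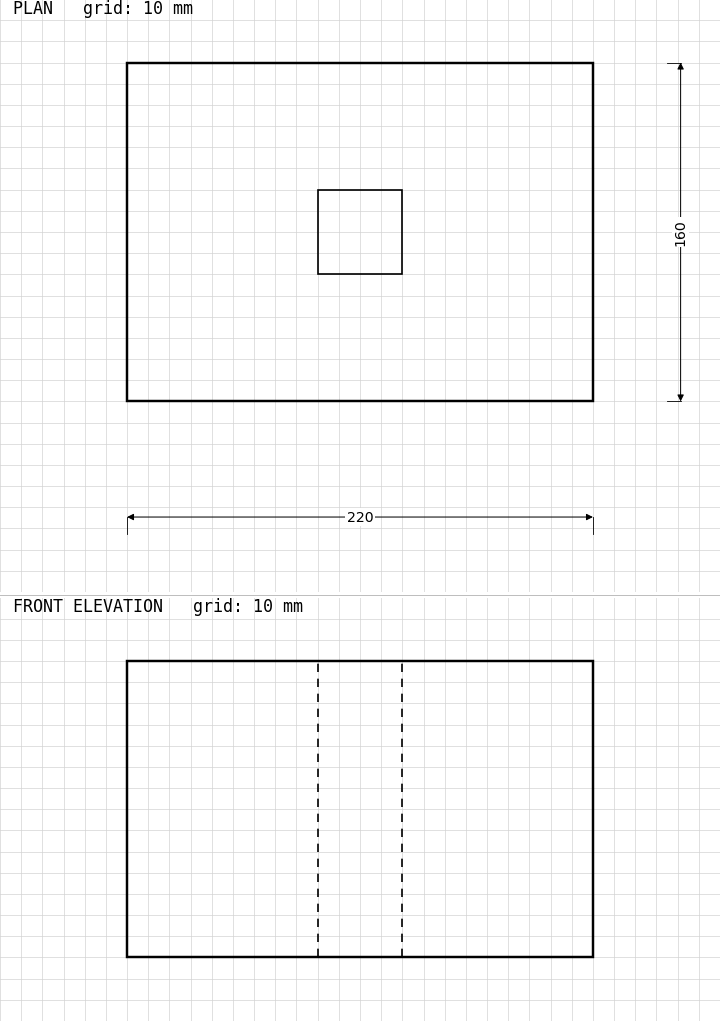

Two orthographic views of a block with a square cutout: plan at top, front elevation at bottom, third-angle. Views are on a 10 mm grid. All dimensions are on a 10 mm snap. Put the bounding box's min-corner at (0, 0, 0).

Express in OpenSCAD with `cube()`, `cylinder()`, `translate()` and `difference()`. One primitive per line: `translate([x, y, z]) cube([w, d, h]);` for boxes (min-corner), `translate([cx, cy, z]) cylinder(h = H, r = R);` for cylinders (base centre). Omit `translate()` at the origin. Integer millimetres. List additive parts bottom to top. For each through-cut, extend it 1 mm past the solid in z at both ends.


difference() {
  cube([220, 160, 140]);
  translate([90, 60, -1]) cube([40, 40, 142]);
}


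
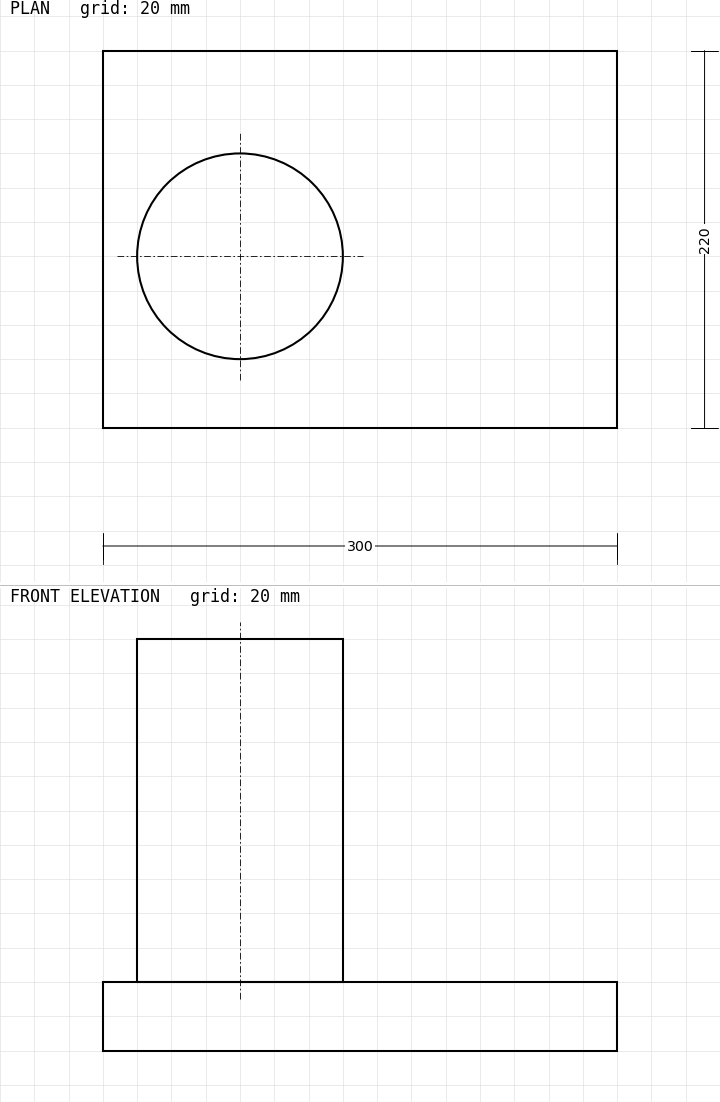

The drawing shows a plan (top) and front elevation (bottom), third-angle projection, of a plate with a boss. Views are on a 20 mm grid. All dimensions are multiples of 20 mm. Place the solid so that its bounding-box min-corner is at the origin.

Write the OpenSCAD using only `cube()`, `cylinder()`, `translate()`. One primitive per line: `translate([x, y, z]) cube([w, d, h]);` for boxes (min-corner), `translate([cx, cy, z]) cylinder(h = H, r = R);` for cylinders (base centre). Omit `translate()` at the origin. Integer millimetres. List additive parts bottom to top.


cube([300, 220, 40]);
translate([80, 100, 40]) cylinder(h = 200, r = 60);
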